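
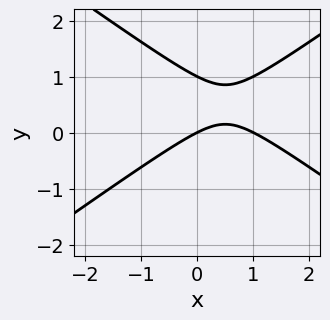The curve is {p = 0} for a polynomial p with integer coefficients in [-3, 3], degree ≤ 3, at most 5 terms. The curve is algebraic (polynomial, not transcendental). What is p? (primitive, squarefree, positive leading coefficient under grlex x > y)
x^2 - 2*y^2 - x + 2*y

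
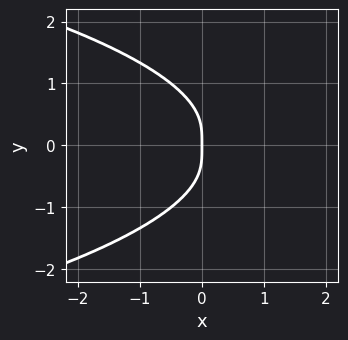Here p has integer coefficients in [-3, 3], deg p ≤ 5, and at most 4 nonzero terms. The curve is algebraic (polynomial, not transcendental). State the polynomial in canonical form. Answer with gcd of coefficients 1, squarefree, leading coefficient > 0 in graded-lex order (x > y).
2*y^4 + 3*x*y^2 + x

First, deg p = 4. No degree-3 curve has this shape.
Then, symmetries: mirror symmetry y ↦ −y ⇒ only even powers of y.
Then, checking where it meets the axes: it crosses the x-axis at the gridline x = 0; it meets the y-axis at y = 0 (among the integer gridlines).
Finally, putting this together gives p.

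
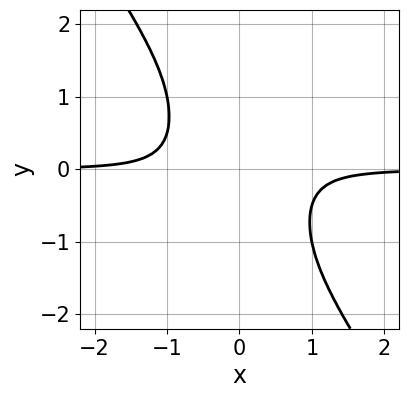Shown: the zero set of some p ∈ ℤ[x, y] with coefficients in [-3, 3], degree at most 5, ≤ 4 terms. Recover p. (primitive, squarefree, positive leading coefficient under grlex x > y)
deg p = 4. The shape is more complex than any degree-3 curve.
From the axis intercepts and sections: it misses every integer gridline on the y-axis; it misses every integer gridline on the x-axis.
These observations pin down the coefficients.

3*x^3*y + 2*x^2*y^2 + 1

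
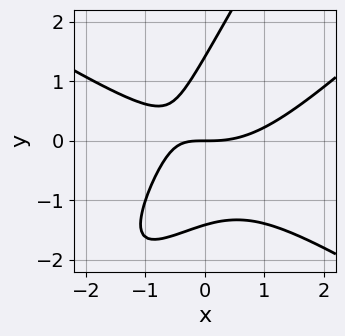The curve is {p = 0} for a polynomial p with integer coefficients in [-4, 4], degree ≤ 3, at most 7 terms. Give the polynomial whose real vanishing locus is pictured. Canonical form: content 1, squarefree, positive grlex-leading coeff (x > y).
x^3 - 2*x*y^2 + y^3 - 2*x*y - 2*y

(a) deg p = 3. The shape is more complex than any degree-2 curve.
(b) Observable constraints: it crosses the x-axis at the gridline x = 0; it meets the y-axis at y = 0 (among the integer gridlines).
(c) Together with the visible shape, these determine p as stated.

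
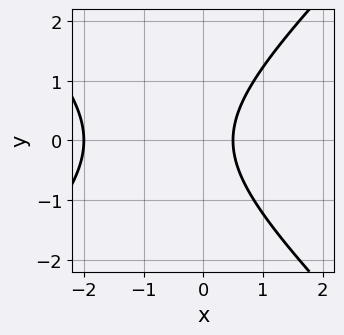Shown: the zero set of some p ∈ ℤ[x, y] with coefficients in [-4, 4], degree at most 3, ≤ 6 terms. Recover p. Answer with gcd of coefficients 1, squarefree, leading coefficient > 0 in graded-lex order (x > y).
deg p = 2.
Symmetries: mirror symmetry y ↦ −y ⇒ only even powers of y.
Checking where it meets the axes: the curve avoids every integer y-axis point in the box; it crosses the x-axis at the gridline x = -2.
Assembling these constraints gives the stated polynomial.

2*x^2 - 2*y^2 + 3*x - 2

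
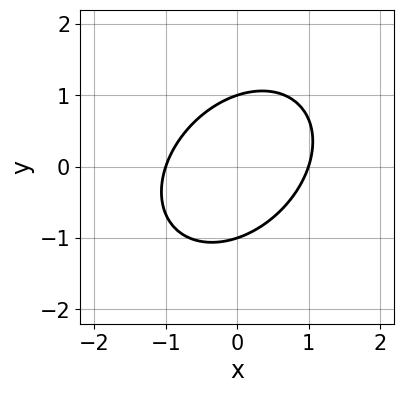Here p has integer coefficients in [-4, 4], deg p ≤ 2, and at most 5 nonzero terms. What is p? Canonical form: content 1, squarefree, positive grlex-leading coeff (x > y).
(a) deg p = 2. No degree-1 curve has this shape.
(b) Reading off the gridlines: among the integer gridlines, it crosses the x-axis at x ∈ {-1, 1}; the y-axis gridline crossings are at y ∈ {-1, 1}.
(c) Matching integer coefficients to the picture gives p.

3*x^2 - 2*x*y + 3*y^2 - 3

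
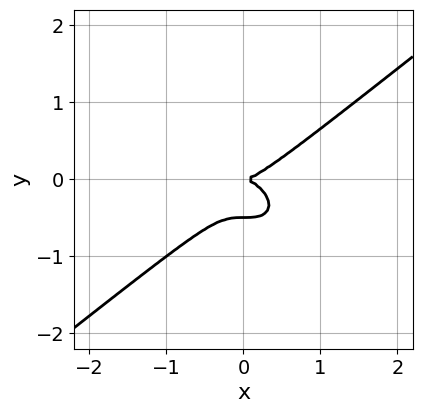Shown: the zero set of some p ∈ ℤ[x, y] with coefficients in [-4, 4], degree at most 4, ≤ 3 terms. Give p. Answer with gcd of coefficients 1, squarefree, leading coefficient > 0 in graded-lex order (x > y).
1. Degree: the shape is more complex than any degree-2 curve, so deg p = 3.
2. Reading off the gridlines: one x-axis crossing is at x = 0; one y-axis crossing is at y = 0.
3. The integer polynomial consistent with all of this is the stated p.

x^3 - 2*y^3 - y^2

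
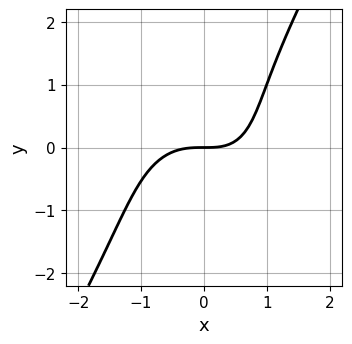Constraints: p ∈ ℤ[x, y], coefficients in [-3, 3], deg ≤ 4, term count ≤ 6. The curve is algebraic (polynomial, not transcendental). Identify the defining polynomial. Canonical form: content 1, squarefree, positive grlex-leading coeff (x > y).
2*x^3 + x*y^2 - y^3 + x*y - 3*y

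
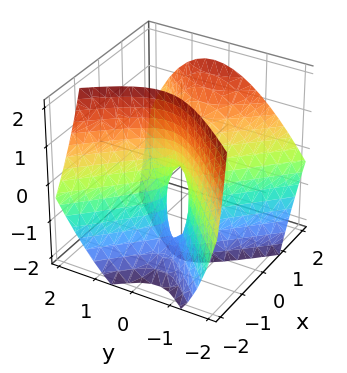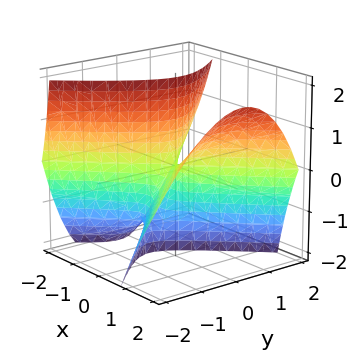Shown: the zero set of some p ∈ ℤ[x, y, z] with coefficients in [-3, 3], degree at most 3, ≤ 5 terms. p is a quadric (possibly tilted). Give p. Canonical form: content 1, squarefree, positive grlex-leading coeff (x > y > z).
(a) The degree is 2 — no degree-1 surface has this shape.
(b) Checking where it meets the axes: it meets the y-axis at y = 0 (among the integer gridlines); one z-axis crossing is at z = 0.
(c) Matching integer coefficients to the picture gives p.

3*x^2 - 3*x*z - 3*y^2 + y*z - z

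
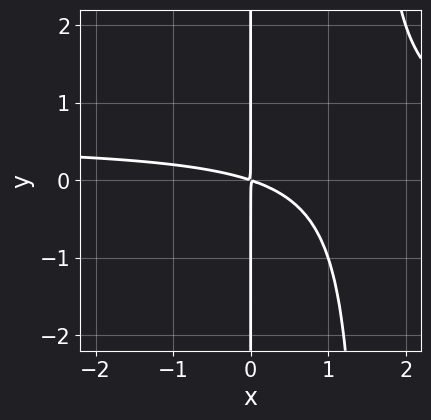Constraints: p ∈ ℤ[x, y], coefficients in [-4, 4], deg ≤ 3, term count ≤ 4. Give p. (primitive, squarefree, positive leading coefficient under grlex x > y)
2*x^2*y - x^2 - 3*x*y

(a) Degree: a generic line meets the curve in up to 3 points, so deg p = 3.
(b) Reading off the gridlines: every point of the y-axis in the box is on the curve.
(c) Fitting integer coefficients to these (and the overall shape) gives p.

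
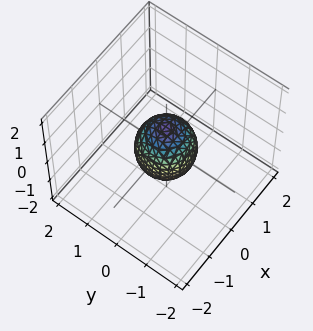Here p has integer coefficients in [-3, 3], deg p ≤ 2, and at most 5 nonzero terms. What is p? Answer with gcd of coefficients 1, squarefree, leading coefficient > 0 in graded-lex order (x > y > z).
First, deg p = 2. A closed, bounded, convex surface; a quadric.
Then, symmetries: rotational symmetry about the z-axis ⇒ p depends on x, y only through x² + y²; mirror symmetry z ↦ −z ⇒ only even powers of z.
Then, checking where it meets the axes: the z-axis gridline crossings are at z ∈ {-1, 1}; a circular section at z = 0 has radius between 0 and 1.
Finally, putting this together gives p.

3*x^2 + 3*y^2 + 2*z^2 - 2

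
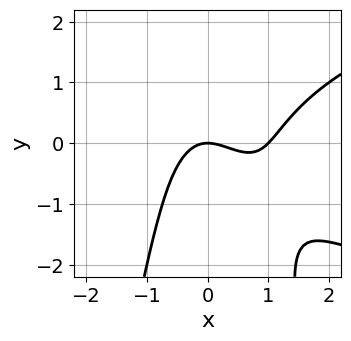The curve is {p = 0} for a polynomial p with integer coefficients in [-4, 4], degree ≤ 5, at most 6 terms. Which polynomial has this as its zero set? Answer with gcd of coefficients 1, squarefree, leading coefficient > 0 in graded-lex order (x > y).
First, the degree is 4 — the shape is more complex than any degree-3 curve.
Then, observable constraints: one y-axis crossing is at y = 0; the x-axis gridline crossings are at x ∈ {0, 1}.
Finally, matching integer coefficients to the picture gives p.

2*x^2*y^2 - 3*x^3 + y^3 + 3*x^2 + 3*y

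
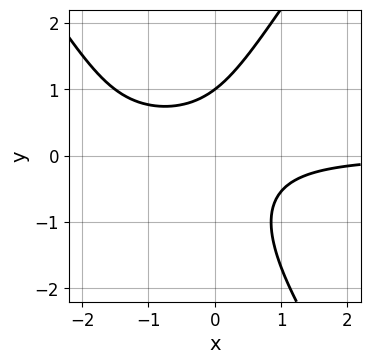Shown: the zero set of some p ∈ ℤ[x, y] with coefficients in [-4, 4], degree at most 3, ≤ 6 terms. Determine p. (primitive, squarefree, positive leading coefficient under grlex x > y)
2*x^2*y - y^3 + 3*x*y - y + 2

First, deg p = 3. A generic line meets the curve in up to 3 points.
Next, reading off the gridlines: it misses every integer gridline on the x-axis; it meets the y-axis at y = 1 (among the integer gridlines).
Finally, fitting integer coefficients to these (and the overall shape) gives p.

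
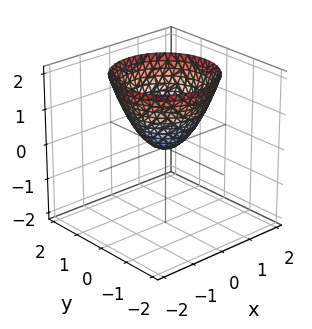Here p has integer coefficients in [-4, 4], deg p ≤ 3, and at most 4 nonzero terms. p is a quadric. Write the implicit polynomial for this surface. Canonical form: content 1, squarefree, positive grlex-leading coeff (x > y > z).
x^2 + y^2 - z

(a) The degree is 2 — a paraboloid; a quadric.
(b) Symmetries: rotational symmetry about the z-axis ⇒ p depends on x, y only through x² + y².
(c) Reading off the gridlines: one z-axis crossing is at z = 0; a circular section at z = 1 has radius exactly 1; it meets the x-axis at x = 0 (among the integer gridlines).
(d) These observations pin down the coefficients.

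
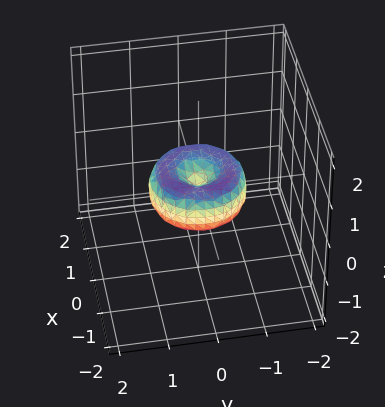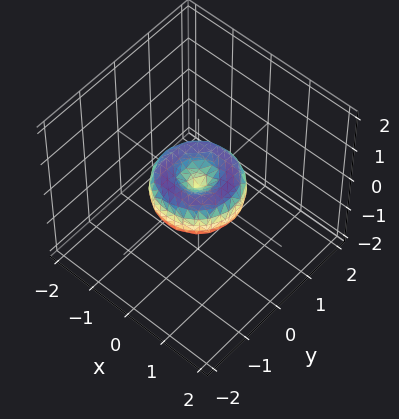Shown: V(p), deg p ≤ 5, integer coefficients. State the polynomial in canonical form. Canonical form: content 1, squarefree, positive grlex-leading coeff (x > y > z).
x^4 + 2*x^2*y^2 + y^4 - x^2 - y^2 + z^2

(a) Degree: the shape is more complex than any degree-3 surface, so deg p = 4.
(b) Symmetry: the surface is invariant under rotation about z: p = q(x² + y², z).
(c) From the axis intercepts and sections: among the integer gridlines, it crosses the x-axis at x ∈ {-1, 0, 1}; it crosses the z-axis at the gridline z = 0; the y-axis gridline crossings are at y ∈ {-1, 0, 1}; a circular section at z = 0 has radius exactly 1.
(d) Together with the visible shape, these determine p as stated.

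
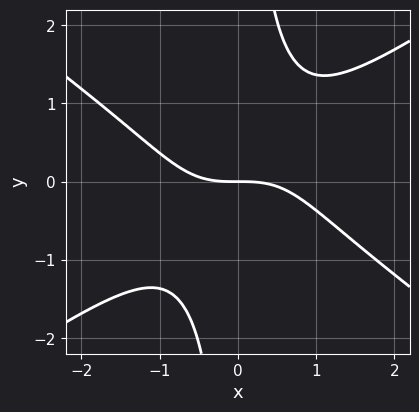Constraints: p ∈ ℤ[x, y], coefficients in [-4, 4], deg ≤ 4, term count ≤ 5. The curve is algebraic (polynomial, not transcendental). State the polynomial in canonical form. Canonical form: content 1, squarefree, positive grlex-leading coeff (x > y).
x^3 - 2*x*y^2 + 2*y

(a) Degree: a generic line meets the curve in up to 3 points, so deg p = 3.
(b) From the axis intercepts and sections: it meets the y-axis at y = 0 (among the integer gridlines); it crosses the x-axis at the gridline x = 0.
(c) Solving for integer coefficients yields p as stated.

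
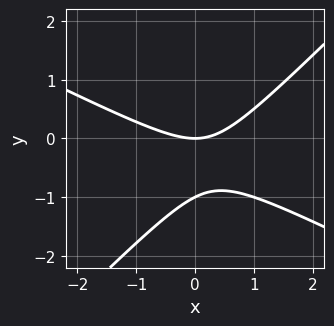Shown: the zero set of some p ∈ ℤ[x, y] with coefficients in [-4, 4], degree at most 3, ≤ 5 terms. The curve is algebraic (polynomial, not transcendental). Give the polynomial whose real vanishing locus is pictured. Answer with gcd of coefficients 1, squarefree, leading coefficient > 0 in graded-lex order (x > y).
x^2 + x*y - 2*y^2 - 2*y

(a) deg p = 2. No degree-1 curve has this shape.
(b) From the axis intercepts and sections: one x-axis crossing is at x = 0; among the integer gridlines, it crosses the y-axis at y ∈ {-1, 0}.
(c) Fitting integer coefficients to these (and the overall shape) gives p.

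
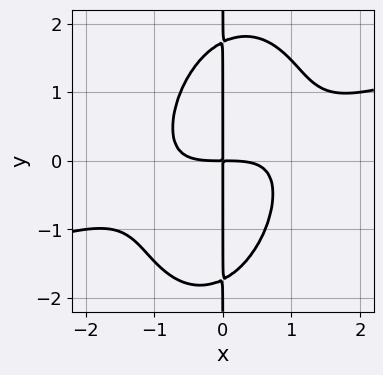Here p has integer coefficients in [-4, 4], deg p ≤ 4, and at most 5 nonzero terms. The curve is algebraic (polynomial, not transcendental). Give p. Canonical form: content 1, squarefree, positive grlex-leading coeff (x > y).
(a) The degree is 4 — a generic line meets the curve in up to 4 points.
(b) Observable constraints: the visible y-axis segment lies entirely on the curve.
(c) The integer polynomial consistent with all of this is the stated p.

x^4 - 3*x^3*y + x^2*y^2 - x*y^3 + 3*x*y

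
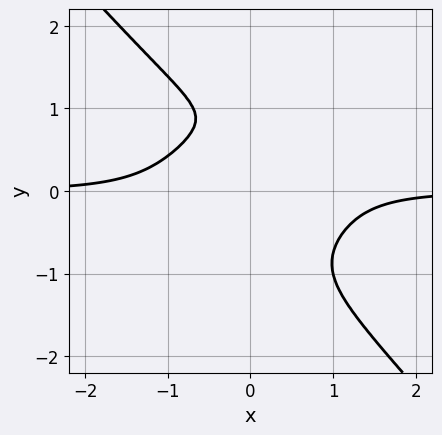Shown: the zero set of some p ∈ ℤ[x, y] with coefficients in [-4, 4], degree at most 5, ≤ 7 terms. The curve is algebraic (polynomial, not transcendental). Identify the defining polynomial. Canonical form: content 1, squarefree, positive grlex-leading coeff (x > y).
3*x^3*y + 2*y^4 - 2*y^2 - y + 2

1. Degree: the shape is more complex than any degree-3 curve, so deg p = 4.
2. Against the integer gridlines: the curve avoids every integer y-axis point in the box; no x-intercept at any integer in the box.
3. Together with the visible shape, these determine p as stated.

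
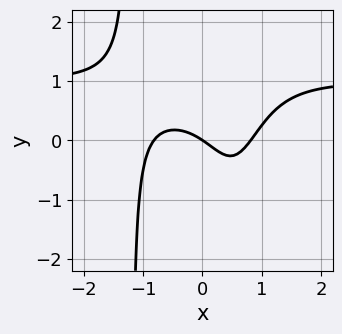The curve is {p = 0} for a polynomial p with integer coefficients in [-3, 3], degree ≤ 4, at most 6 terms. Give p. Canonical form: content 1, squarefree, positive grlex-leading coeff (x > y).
3*x^3*y - 3*x^3 - 2*x*y + 2*x + 3*y

(a) Degree: a generic line meets the curve in up to 4 points, so deg p = 4.
(b) Checking where it meets the axes: it crosses the x-axis at the gridline x = 0; it meets the y-axis at y = 0 (among the integer gridlines).
(c) Solving for integer coefficients yields p as stated.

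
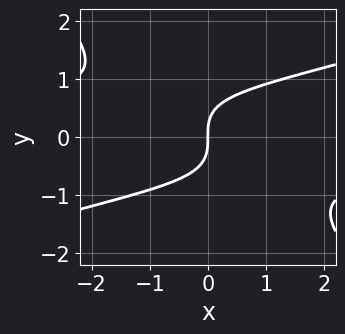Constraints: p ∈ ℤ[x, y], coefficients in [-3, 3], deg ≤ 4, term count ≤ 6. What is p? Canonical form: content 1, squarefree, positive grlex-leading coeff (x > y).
x^2*y - 2*x*y^2 - 3*y^3 + 3*x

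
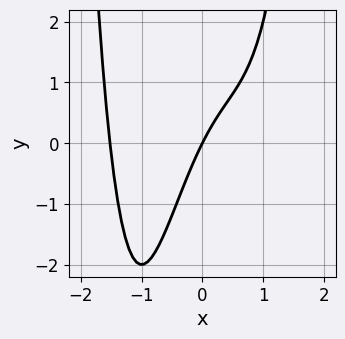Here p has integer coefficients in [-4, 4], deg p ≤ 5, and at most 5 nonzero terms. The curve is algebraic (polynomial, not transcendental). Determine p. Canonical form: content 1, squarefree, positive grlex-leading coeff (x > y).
(a) The degree is 4 — the shape is more complex than any degree-3 curve.
(b) Checking where it meets the axes: it meets the y-axis at y = 0 (among the integer gridlines); it meets the x-axis at x = 0 (among the integer gridlines).
(c) Together with the visible shape, these determine p as stated.

x^4 - x^2 + 2*x - y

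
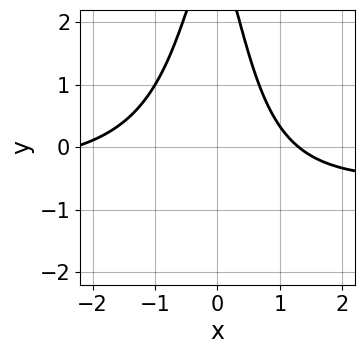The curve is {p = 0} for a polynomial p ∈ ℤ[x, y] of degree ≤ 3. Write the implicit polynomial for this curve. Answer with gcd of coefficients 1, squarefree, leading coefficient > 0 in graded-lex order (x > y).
2*x^2*y + x^2 + x + y - 3

(a) Degree: the shape is more complex than any degree-2 curve, so deg p = 3.
(b) Observable constraints: no y-intercept at any integer in the box.
(c) Fitting integer coefficients to these (and the overall shape) gives p.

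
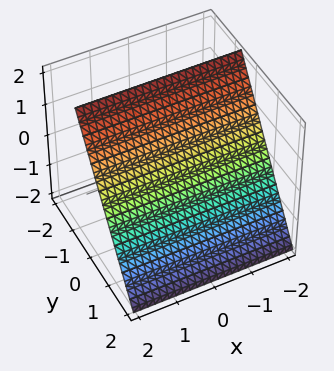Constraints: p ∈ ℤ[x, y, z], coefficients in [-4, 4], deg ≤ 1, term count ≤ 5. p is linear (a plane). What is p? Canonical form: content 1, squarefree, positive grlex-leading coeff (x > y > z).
3*y + 2*z - 2

(a) Degree: the surface is flat (a plane), so deg p = 1.
(b) Against the integer gridlines: it meets the z-axis at z = 1 (among the integer gridlines); no x-intercept at any integer in the box.
(c) These observations pin down the coefficients.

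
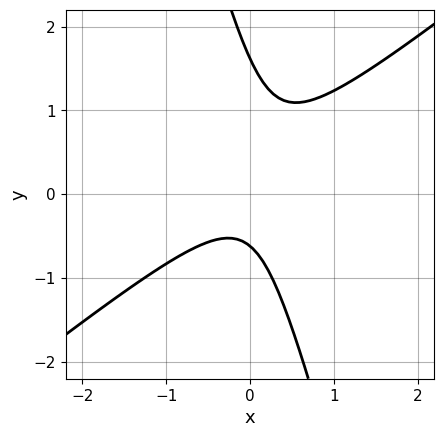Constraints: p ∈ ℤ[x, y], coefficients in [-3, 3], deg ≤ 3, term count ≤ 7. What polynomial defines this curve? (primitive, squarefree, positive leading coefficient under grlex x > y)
3*x^2 - 3*x*y - y^2 + y + 1

First, deg p = 2. No degree-1 curve has this shape.
Next, from the axis intercepts and sections: no x-intercept at any integer in the box.
Finally, fitting integer coefficients to these (and the overall shape) gives p.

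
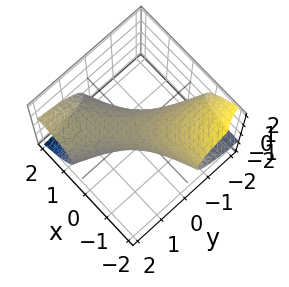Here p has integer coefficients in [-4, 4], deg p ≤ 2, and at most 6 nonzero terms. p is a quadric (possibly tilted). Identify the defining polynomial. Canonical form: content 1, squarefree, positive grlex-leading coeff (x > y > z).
1. The degree is 2 — no degree-1 surface has this shape.
2. Observable constraints: among the integer gridlines, it crosses the x-axis at x ∈ {-1, 1}; the y-axis gridline crossings are at y ∈ {-1, 1}.
3. The integer polynomial consistent with all of this is the stated p.

x^2 - 3*x*y + 2*x*z + y^2 + 3*z^2 - 1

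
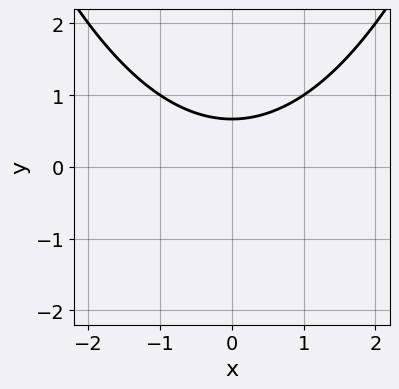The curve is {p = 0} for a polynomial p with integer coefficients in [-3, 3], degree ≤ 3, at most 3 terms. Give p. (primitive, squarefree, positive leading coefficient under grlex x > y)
The degree is 2 — the shape is more complex than any degree-1 curve.
Symmetries: it's symmetric under x → −x, forcing even powers of x.
Against the integer gridlines: no x-intercept at any integer in the box.
Together with the visible shape, these determine p as stated.

x^2 - 3*y + 2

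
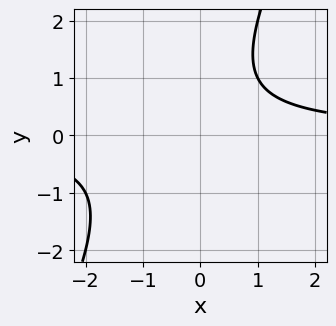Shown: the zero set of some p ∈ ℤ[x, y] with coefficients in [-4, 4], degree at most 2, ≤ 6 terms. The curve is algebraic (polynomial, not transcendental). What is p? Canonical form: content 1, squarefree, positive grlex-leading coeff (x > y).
(a) deg p = 2.
(b) From the visible intercepts: it misses every integer gridline on the x-axis; the curve avoids every integer y-axis point in the box.
(c) Assembling these constraints gives the stated polynomial.

2*x*y - y^2 + y - 2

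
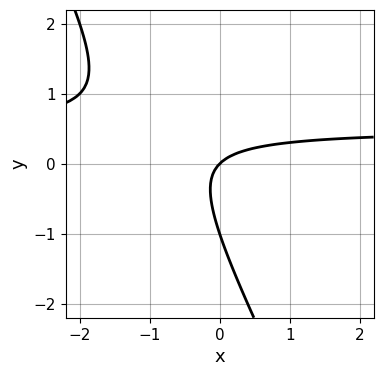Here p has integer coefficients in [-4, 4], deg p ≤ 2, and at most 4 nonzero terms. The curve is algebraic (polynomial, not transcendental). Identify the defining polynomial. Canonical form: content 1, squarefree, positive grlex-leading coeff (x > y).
2*x*y + y^2 - x + y

1. Degree: a generic line meets the curve in up to 2 points, so deg p = 2.
2. From the visible intercepts: among the integer gridlines, it crosses the y-axis at y ∈ {-1, 0}; it meets the x-axis at x = 0 (among the integer gridlines).
3. The integer polynomial consistent with all of this is the stated p.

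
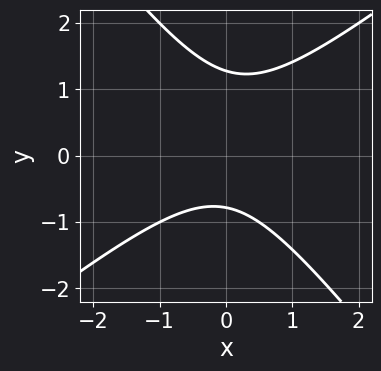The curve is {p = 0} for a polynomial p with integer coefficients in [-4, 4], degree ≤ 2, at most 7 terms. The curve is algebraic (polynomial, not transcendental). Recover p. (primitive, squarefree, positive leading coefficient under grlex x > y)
First, deg p = 2. No degree-1 curve has this shape.
Then, reading off the gridlines: the curve avoids every integer x-axis point in the box.
Finally, together with the visible shape, these determine p as stated.

2*x^2 - x*y - 2*y^2 + y + 2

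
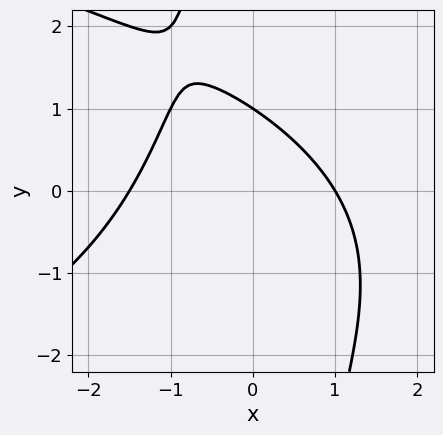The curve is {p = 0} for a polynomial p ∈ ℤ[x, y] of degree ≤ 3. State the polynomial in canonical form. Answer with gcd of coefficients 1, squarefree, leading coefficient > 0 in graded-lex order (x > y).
1. Degree: no degree-2 curve has this shape, so deg p = 3.
2. Against the integer gridlines: it crosses the y-axis at the gridline y = 1; it crosses the x-axis at the gridline x = 1.
3. Assembling these constraints gives the stated polynomial.

x*y^2 + 2*x^2 + x + 3*y - 3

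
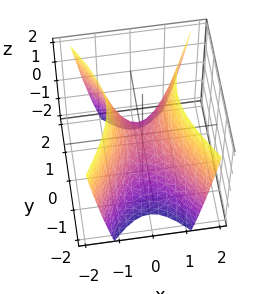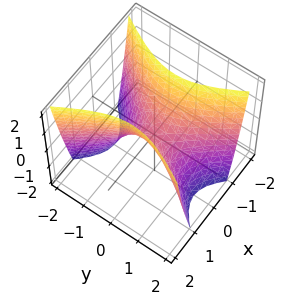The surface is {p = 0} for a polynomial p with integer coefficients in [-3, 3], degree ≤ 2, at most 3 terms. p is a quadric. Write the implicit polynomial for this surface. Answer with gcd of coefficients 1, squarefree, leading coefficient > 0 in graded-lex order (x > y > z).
1. deg p = 2. A hyperbolic paraboloid; a quadric.
2. Symmetries: the x ↦ −x reflection is a symmetry, so x appears only in even powers; the y ↦ −y reflection is a symmetry, so y appears only in even powers.
3. Against the integer gridlines: it meets the z-axis at z = 0 (among the integer gridlines); it meets the x-axis at x = 0 (among the integer gridlines); it meets the y-axis at y = 0 (among the integer gridlines).
4. Assembling these constraints gives the stated polynomial.

2*x^2 - y^2 - z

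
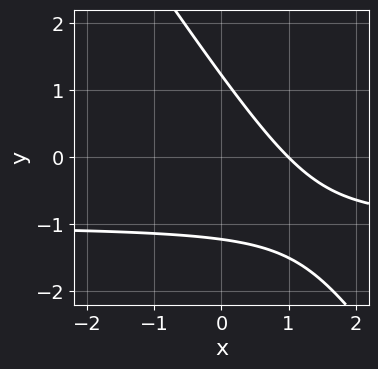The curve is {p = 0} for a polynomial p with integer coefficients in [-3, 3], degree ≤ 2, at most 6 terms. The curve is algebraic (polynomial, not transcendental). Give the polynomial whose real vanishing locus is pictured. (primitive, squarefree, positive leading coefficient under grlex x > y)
3*x*y + 2*y^2 + 3*x - 3

1. deg p = 2. No degree-1 curve has this shape.
2. Reading off the gridlines: it crosses the x-axis at the gridline x = 1.
3. Assembling these constraints gives the stated polynomial.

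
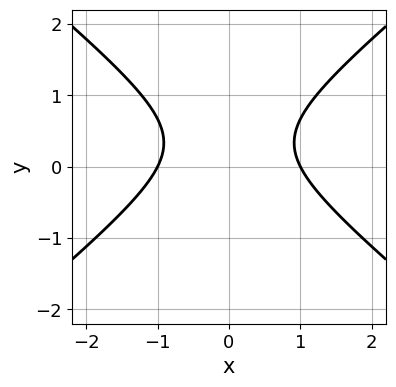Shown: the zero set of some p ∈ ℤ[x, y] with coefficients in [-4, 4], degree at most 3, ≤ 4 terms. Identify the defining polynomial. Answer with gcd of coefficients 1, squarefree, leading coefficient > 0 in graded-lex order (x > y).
deg p = 2.
Symmetries: the x ↦ −x reflection is a symmetry, so x appears only in even powers.
Reading off the gridlines: it misses every integer gridline on the y-axis; the x-axis gridline crossings are at x ∈ {-1, 1}.
The integer polynomial consistent with all of this is the stated p.

2*x^2 - 3*y^2 + 2*y - 2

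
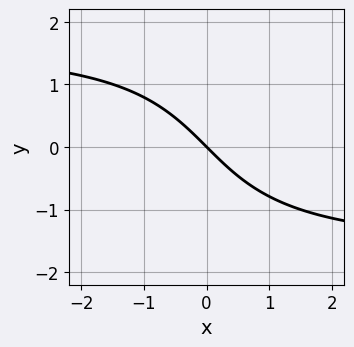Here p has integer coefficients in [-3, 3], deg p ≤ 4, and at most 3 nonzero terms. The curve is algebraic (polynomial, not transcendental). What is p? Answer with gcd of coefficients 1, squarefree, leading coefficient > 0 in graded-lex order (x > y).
(a) deg p = 3.
(b) Against the integer gridlines: it crosses the x-axis at the gridline x = 0; it crosses the y-axis at the gridline y = 0.
(c) Matching integer coefficients to the picture gives p.

x*y^2 - 3*x - 3*y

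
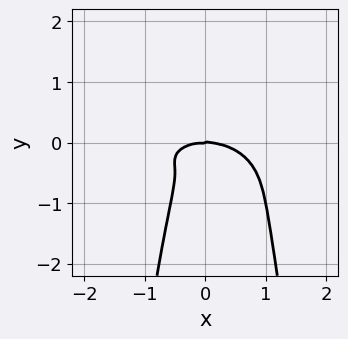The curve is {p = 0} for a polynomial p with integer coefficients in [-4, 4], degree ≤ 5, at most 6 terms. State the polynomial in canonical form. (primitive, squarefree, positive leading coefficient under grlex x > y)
x^4 + 3*x^2*y^2 + 2*x^2*y - x*y^2 + y^3

(a) The degree is 4 — a generic line meets the curve in up to 4 points.
(b) Against the integer gridlines: one y-axis crossing is at y = 0; it crosses the x-axis at the gridline x = 0.
(c) Assembling these constraints gives the stated polynomial.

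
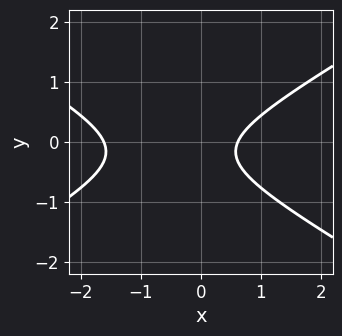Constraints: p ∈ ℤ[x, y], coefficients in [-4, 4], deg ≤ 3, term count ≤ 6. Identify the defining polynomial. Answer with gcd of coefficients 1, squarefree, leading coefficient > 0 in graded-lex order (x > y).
1. deg p = 2.
2. Reading off the gridlines: no y-intercept at any integer in the box.
3. Together with the visible shape, these determine p as stated.

x^2 - 3*y^2 + x - y - 1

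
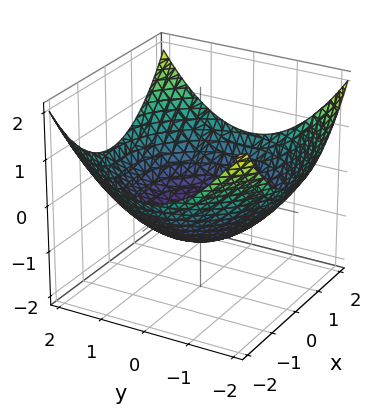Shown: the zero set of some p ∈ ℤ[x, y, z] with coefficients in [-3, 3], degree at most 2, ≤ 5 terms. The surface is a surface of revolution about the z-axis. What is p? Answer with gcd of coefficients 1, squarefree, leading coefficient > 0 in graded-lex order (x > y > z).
The degree is 2 — no degree-1 surface has this shape.
Symmetries: the z-axis is an axis of rotation, so x and y enter only as x² + y².
Against the integer gridlines: a circular section at z = 0 has radius between 1 and 2; it meets the z-axis at z = -1 (among the integer gridlines).
Fitting integer coefficients to these (and the overall shape) gives p.

x^2 + y^2 - 3*z - 3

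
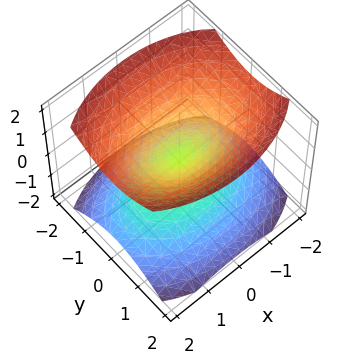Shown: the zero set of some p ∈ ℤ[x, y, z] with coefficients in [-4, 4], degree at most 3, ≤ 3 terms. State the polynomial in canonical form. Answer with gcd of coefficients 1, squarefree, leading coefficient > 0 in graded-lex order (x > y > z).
x^2 + 2*y^2 - 2*z^2

First, I count 2 distinct pieces. Treating them together as one polynomial.
Next, deg p = 2. A double cone through the origin; a quadric.
Then, symmetries: mirror symmetry y ↦ −y ⇒ only even powers of y; the x ↦ −x reflection is a symmetry, so x appears only in even powers; it's symmetric under z → −z, forcing even powers of z.
Then, from the axis intercepts and sections: it crosses the x-axis at the gridline x = 0; it crosses the z-axis at the gridline z = 0; it meets the y-axis at y = 0 (among the integer gridlines).
Finally, the integer polynomial consistent with all of this is the stated p.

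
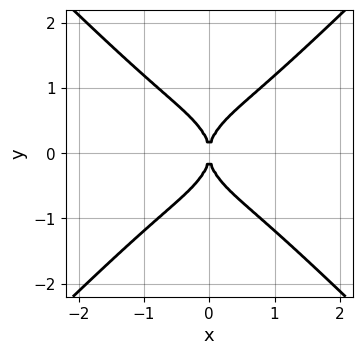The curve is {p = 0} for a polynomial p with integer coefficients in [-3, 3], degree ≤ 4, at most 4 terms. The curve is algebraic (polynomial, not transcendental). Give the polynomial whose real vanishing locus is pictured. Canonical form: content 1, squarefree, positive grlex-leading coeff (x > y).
x^4 - y^4 + x^2

1. deg p = 4.
2. Symmetries: it's symmetric under x → −x, forcing even powers of x; mirror symmetry y ↦ −y ⇒ only even powers of y.
3. Checking where it meets the axes: it meets the x-axis at x = 0 (among the integer gridlines); it meets the y-axis at y = 0 (among the integer gridlines).
4. Putting this together gives p.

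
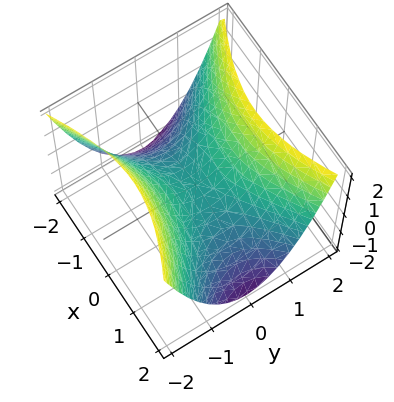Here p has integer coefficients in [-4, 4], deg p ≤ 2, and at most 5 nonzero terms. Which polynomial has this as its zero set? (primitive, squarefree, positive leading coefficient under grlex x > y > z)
x^2 - 2*y^2 + 2*z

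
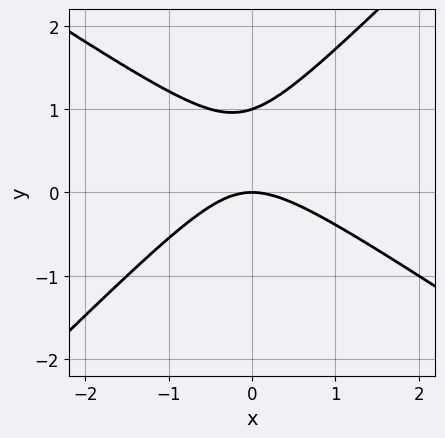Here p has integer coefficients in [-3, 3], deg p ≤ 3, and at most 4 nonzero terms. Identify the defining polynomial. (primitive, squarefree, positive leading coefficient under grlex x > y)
2*x^2 + x*y - 3*y^2 + 3*y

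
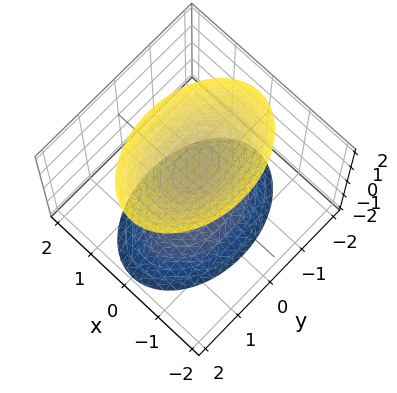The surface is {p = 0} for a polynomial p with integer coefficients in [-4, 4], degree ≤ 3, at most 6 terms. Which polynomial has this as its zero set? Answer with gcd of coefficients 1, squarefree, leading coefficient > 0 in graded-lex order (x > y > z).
2*x^2 + y^2 - z^2 + 1

The picture has 2 separate pieces. They look like related sheets of one shape, so recover p as a whole.
The degree is 2 — two separate bowl-shaped sheets opening away from each other; a quadric.
Symmetries: it's symmetric under x → −x, forcing even powers of x; mirror symmetry y ↦ −y ⇒ only even powers of y; mirror symmetry z ↦ −z ⇒ only even powers of z.
From the axis intercepts and sections: among the integer gridlines, it crosses the z-axis at z ∈ {-1, 1}; it misses every integer gridline on the y-axis; no x-intercept at any integer in the box.
The integer polynomial consistent with all of this is the stated p.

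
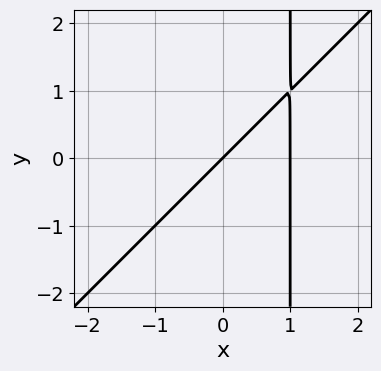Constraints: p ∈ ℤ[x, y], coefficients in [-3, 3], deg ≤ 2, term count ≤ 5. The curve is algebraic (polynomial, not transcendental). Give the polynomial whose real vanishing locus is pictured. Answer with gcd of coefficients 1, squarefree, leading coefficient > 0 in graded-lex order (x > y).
x^2 - x*y - x + y

1. deg p = 2.
2. From the axis intercepts and sections: one y-axis crossing is at y = 0; among the integer gridlines, it crosses the x-axis at x ∈ {0, 1}.
3. Solving for integer coefficients yields p as stated.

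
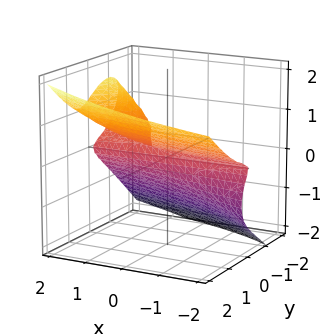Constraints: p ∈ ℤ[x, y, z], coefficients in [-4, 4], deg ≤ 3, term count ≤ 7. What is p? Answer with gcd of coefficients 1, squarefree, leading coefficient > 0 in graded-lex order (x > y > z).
(a) The degree is 3 — no degree-2 surface has this shape.
(b) Against the integer gridlines: it meets the z-axis at z = 0 (among the integer gridlines); the visible x-axis segment lies entirely on the surface; it meets the y-axis at y = 0 (among the integer gridlines).
(c) Assembling these constraints gives the stated polynomial.

2*x*z^2 + 2*y^3 - 3*z^3 - 3*y*z + y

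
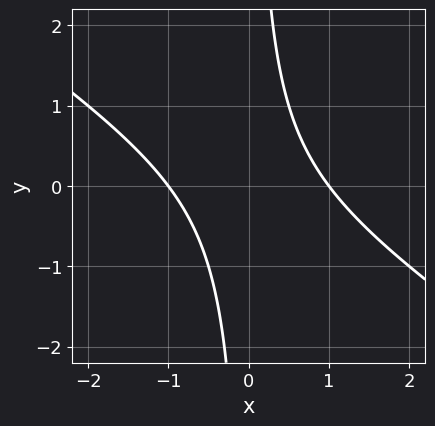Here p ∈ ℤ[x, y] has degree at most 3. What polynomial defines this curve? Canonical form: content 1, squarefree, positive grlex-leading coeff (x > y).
deg p = 2.
From the axis intercepts and sections: among the integer gridlines, it crosses the x-axis at x ∈ {-1, 1}; it misses every integer gridline on the y-axis.
The integer polynomial consistent with all of this is the stated p.

2*x^2 + 3*x*y - 2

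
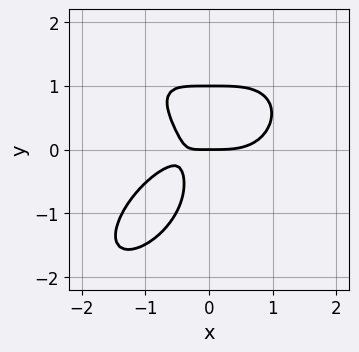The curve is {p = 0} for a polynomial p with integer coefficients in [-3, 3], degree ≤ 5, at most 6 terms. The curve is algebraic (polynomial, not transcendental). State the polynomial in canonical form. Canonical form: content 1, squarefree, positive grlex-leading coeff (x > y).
Degree: no degree-3 curve has this shape, so deg p = 4.
Observable constraints: one x-axis crossing is at x = 0; among the integer gridlines, it crosses the y-axis at y ∈ {0, 1}.
These observations pin down the coefficients.

x^4 + y^4 + 2*x*y^2 - 2*x*y - y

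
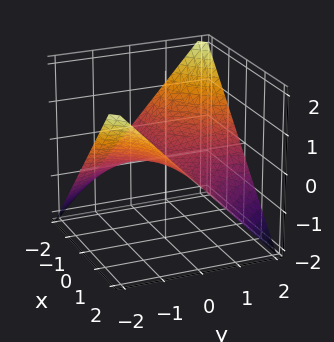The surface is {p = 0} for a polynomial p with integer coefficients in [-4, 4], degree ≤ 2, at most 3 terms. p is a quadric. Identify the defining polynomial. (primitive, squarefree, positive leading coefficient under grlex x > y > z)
x*y + 2*z

(a) Degree: a hyperbolic paraboloid; a quadric, so deg p = 2.
(b) From the visible intercepts: it crosses the z-axis at the gridline z = 0; every point of the y-axis in the box is on the surface.
(c) Matching integer coefficients to the picture gives p. Check: (-2, 0, 0) on the x-axis lies on the surface, and p(-2, 0, 0) = 0. ✓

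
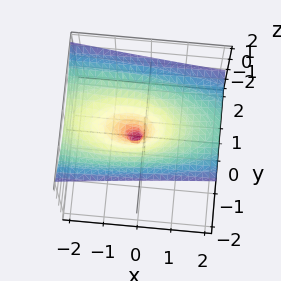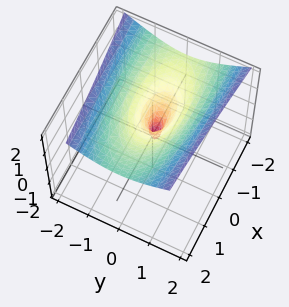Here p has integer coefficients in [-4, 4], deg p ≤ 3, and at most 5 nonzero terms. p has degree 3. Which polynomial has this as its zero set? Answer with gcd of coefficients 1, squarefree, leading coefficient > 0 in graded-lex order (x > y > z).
1. The degree is 3 — the shape is more complex than any degree-2 surface.
2. Against the integer gridlines: it meets the z-axis at z = 0 (among the integer gridlines); it crosses the x-axis at the gridline x = 0; it crosses the y-axis at the gridline y = 0.
3. Fitting integer coefficients to these (and the overall shape) gives p.

x^2*z + z^3 - 2*x^2 - 3*y^2 - x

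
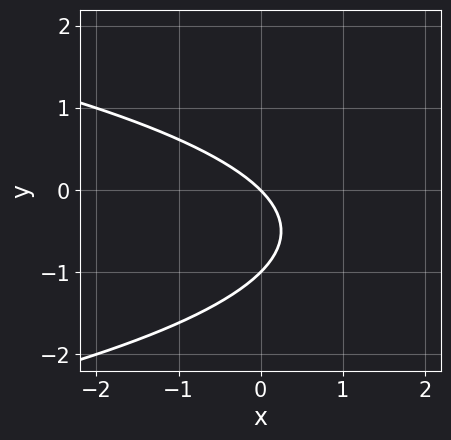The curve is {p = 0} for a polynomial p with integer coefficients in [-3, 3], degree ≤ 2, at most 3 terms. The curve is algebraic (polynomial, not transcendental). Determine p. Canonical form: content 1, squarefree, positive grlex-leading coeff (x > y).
y^2 + x + y

1. deg p = 2.
2. Checking where it meets the axes: among the integer gridlines, it crosses the y-axis at y ∈ {-1, 0}; it meets the x-axis at x = 0 (among the integer gridlines).
3. Solving for integer coefficients yields p as stated.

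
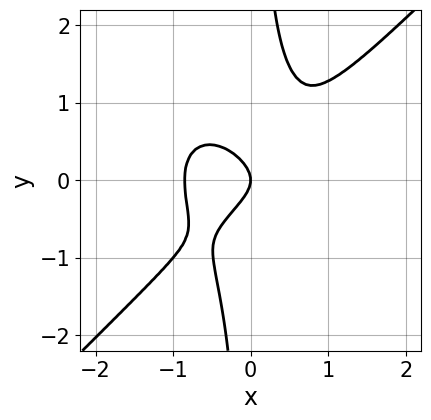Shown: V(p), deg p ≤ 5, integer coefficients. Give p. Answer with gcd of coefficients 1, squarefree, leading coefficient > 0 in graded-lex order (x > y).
(a) The degree is 4 — no degree-3 curve has this shape.
(b) Observable constraints: it crosses the y-axis at the gridline y = 0; one x-axis crossing is at x = 0.
(c) Solving for integer coefficients yields p as stated.

3*x^4 - 3*x*y^3 - x^2 + 2*y^2 + x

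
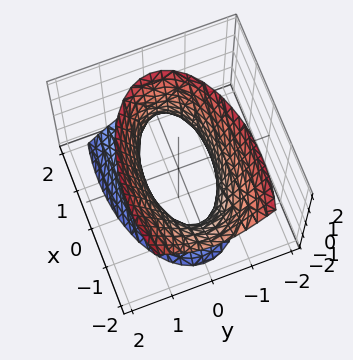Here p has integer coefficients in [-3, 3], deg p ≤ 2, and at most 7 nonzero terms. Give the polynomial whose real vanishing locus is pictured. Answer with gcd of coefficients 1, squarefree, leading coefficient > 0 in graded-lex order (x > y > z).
x^2 + x*z + 3*y^2 - z^2 - 2

deg p = 2. The shape is more complex than any degree-1 surface.
Observable constraints: it misses every integer gridline on the z-axis.
These observations pin down the coefficients.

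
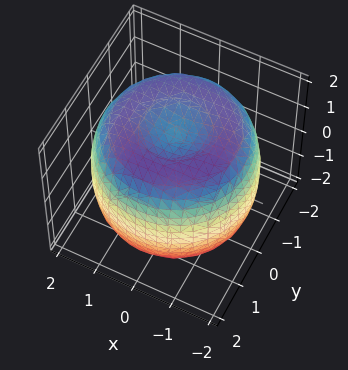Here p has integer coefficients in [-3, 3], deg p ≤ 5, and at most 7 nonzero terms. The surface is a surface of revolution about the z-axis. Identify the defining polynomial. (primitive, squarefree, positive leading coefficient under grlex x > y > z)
x^4 + 2*x^2*y^2 + y^4 - 3*x^2 - 3*y^2 + 2*z^2 - 3

(a) deg p = 4.
(b) By symmetry, every cross-section ⟂ z is a circle, so x, y appear only via x² + y².
(c) From the axis intercepts and sections: a circular section at z = -1 has radius between 1 and 2.
(d) Together with the visible shape, these determine p as stated.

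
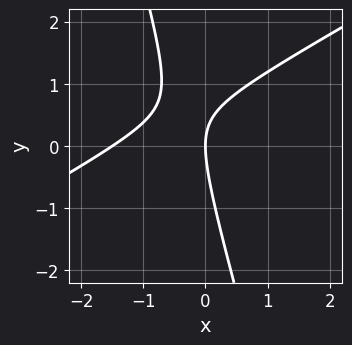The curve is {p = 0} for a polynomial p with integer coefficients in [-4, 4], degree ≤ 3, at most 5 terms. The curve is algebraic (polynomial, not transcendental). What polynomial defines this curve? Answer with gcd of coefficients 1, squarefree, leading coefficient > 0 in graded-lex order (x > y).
2*x^2 - 3*x*y - y^2 + 3*x

1. Degree: a generic line meets the curve in up to 2 points, so deg p = 2.
2. From the visible intercepts: one y-axis crossing is at y = 0; it crosses the x-axis at the gridline x = 0.
3. Putting this together gives p.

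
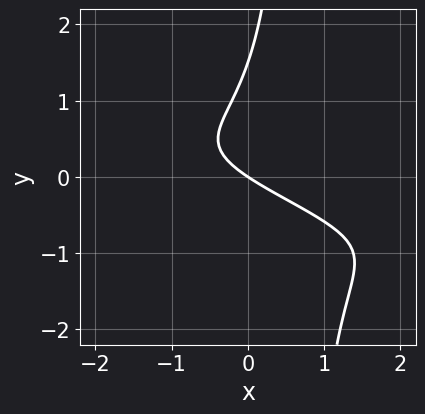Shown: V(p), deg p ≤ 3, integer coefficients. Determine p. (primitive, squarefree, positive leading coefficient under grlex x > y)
First, the degree is 3 — no degree-2 curve has this shape.
Next, from the visible intercepts: one y-axis crossing is at y = 0; it meets the x-axis at x = 0 (among the integer gridlines).
Finally, the integer polynomial consistent with all of this is the stated p.

x^2*y + 3*x*y^2 - 2*y^2 + 2*x + 3*y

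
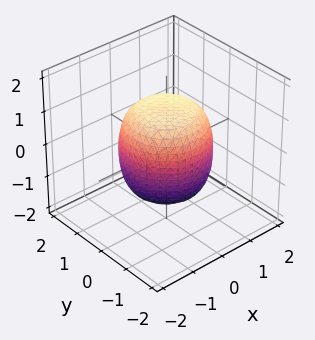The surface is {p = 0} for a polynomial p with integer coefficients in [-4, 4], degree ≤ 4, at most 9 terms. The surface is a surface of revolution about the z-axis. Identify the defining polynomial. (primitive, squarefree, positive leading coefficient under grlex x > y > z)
(a) deg p = 4. A generic line meets the surface in up to 4 points.
(b) Symmetries: rotational symmetry about the z-axis ⇒ p depends on x, y only through x² + y².
(c) Against the integer gridlines: a circular section at z = 0 has radius between 1 and 2.
(d) The integer polynomial consistent with all of this is the stated p.

2*x^4 + 4*x^2*y^2 + 2*y^4 - x^2 - y^2 + 2*z^2 - 3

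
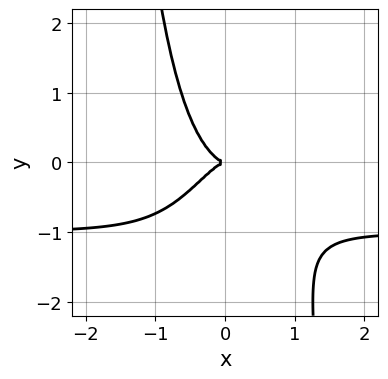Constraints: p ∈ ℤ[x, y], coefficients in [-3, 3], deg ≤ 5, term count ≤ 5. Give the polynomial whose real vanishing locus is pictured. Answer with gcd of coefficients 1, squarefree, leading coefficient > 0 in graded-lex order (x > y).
Degree: a generic line meets the curve in up to 4 points, so deg p = 4.
Against the integer gridlines: it crosses the y-axis at the gridline y = 0; it crosses the x-axis at the gridline x = 0.
Assembling these constraints gives the stated polynomial.

2*x^3*y + 2*x^3 + y^2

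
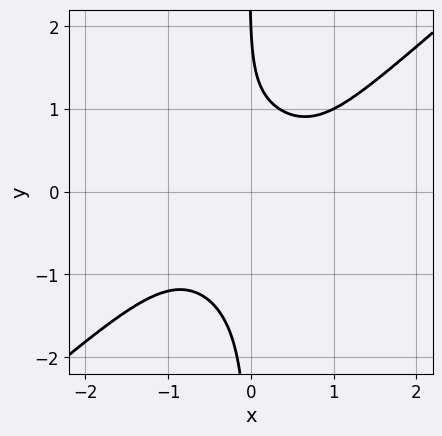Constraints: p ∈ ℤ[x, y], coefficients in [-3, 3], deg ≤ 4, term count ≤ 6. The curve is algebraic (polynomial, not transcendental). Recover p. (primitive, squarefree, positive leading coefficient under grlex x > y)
2*x^4 - 3*x*y^3 - y + 2

Degree: a generic line meets the curve in up to 4 points, so deg p = 4.
From the axis intercepts and sections: it meets the y-axis at y = 2 (among the integer gridlines); no x-intercept at any integer in the box.
The integer polynomial consistent with all of this is the stated p.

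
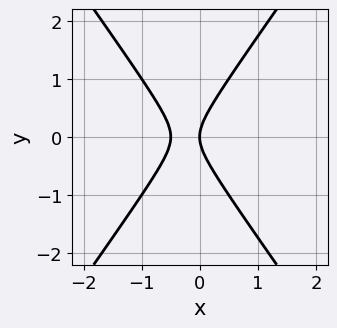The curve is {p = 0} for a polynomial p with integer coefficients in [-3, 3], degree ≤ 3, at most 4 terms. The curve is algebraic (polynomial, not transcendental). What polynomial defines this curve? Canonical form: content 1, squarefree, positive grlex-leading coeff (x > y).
2*x^2 - y^2 + x

1. Degree: no degree-1 curve has this shape, so deg p = 2.
2. Symmetries: the y ↦ −y reflection is a symmetry, so y appears only in even powers.
3. From the axis intercepts and sections: one y-axis crossing is at y = 0; it meets the x-axis at x = 0 (among the integer gridlines).
4. These observations pin down the coefficients.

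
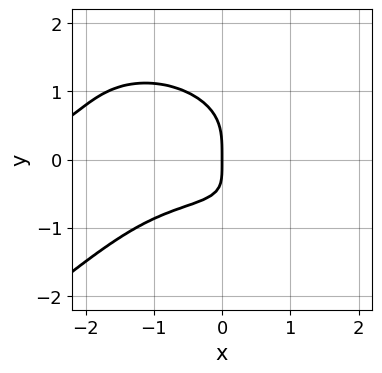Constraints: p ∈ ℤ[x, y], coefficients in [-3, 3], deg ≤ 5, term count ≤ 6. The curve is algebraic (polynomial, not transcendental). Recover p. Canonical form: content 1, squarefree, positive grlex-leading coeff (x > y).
x^3*y - 2*y^4 - 2*x*y - 2*x

(a) Degree: a generic line meets the curve in up to 4 points, so deg p = 4.
(b) Observable constraints: one y-axis crossing is at y = 0; it crosses the x-axis at the gridline x = 0.
(c) Matching integer coefficients to the picture gives p.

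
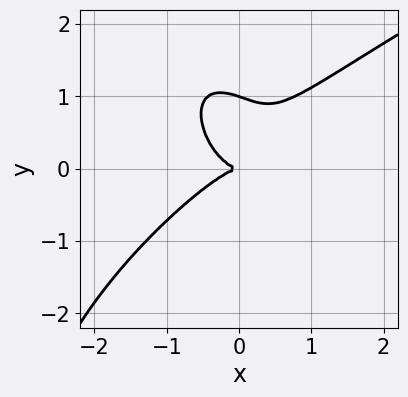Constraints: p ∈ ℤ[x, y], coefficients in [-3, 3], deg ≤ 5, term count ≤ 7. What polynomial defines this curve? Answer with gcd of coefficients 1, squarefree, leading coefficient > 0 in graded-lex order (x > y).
(a) Degree: no degree-3 curve has this shape, so deg p = 4.
(b) From the visible intercepts: the y-axis gridline crossings are at y ∈ {0, 1}; one x-axis crossing is at x = 0.
(c) Matching integer coefficients to the picture gives p.

x*y^3 - 3*x^3 + x^2*y + 3*y^3 - 3*y^2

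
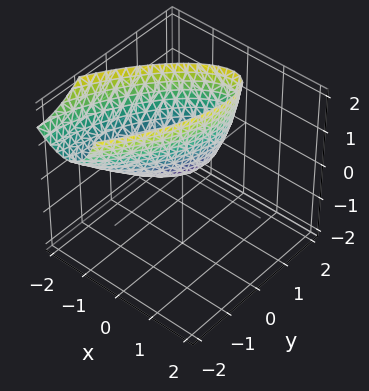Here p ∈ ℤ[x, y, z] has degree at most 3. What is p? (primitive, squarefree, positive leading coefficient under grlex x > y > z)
2*x^2 - 2*x*y + x*z + y^2 - z

First, degree: no degree-1 surface has this shape, so deg p = 2.
Then, from the visible intercepts: it crosses the y-axis at the gridline y = 0; one z-axis crossing is at z = 0.
Finally, the integer polynomial consistent with all of this is the stated p.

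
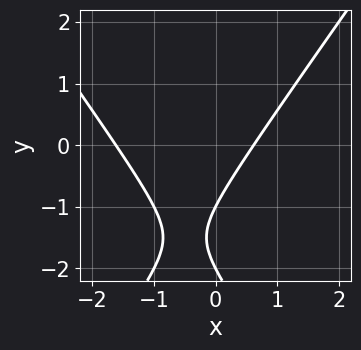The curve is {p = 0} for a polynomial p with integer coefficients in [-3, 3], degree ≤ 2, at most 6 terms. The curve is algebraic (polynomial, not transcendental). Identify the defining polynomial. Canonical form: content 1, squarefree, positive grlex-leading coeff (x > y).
First, deg p = 2. No degree-1 curve has this shape.
Next, reading off the gridlines: among the integer gridlines, it crosses the y-axis at y ∈ {-2, -1}.
Finally, the integer polynomial consistent with all of this is the stated p.

2*x^2 - y^2 + 2*x - 3*y - 2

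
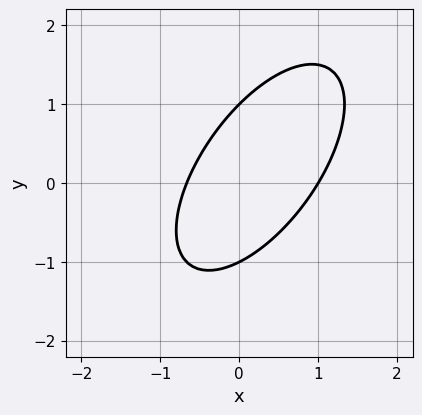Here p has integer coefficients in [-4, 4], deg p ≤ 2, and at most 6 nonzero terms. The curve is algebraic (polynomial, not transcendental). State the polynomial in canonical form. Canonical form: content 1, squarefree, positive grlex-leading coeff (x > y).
Degree: no degree-1 curve has this shape, so deg p = 2.
From the visible intercepts: the y-axis gridline crossings are at y ∈ {-1, 1}; it meets the x-axis at x = 1 (among the integer gridlines).
The integer polynomial consistent with all of this is the stated p.

3*x^2 - 3*x*y + 2*y^2 - x - 2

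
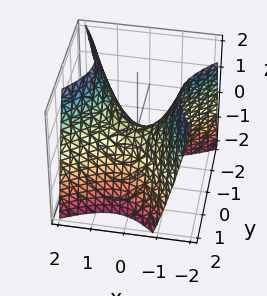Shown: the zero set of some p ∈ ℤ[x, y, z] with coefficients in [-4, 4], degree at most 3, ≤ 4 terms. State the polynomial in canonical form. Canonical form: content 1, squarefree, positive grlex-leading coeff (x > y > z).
3*x^2 - 2*x*y - 3*y^2 - 3*z

1. deg p = 2. A generic line meets the surface in up to 2 points.
2. Against the integer gridlines: it meets the z-axis at z = 0 (among the integer gridlines); one x-axis crossing is at x = 0; it meets the y-axis at y = 0 (among the integer gridlines).
3. Matching integer coefficients to the picture gives p.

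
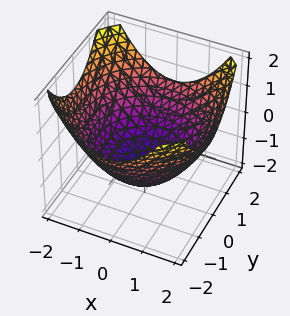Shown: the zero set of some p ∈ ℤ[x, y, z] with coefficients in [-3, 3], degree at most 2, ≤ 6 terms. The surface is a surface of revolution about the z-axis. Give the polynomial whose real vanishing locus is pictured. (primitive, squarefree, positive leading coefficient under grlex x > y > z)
x^2 + y^2 - 2*z - 3

(a) Degree: no degree-1 surface has this shape, so deg p = 2.
(b) Symmetries: the z-axis is an axis of rotation, so x and y enter only as x² + y².
(c) Against the integer gridlines: a circular section at z = 0 has radius between 1 and 2.
(d) Assembling these constraints gives the stated polynomial.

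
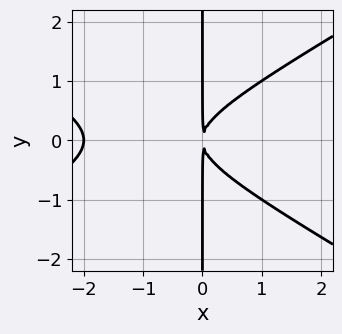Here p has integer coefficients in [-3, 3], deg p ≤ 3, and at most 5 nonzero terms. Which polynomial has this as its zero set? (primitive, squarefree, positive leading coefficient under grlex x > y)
x^3 - 3*x*y^2 + 2*x^2

First, deg p = 3. The shape is more complex than any degree-2 curve.
Then, symmetries: mirror symmetry y ↦ −y ⇒ only even powers of y.
Next, against the integer gridlines: it crosses the x-axis at the gridline x = -2; the visible y-axis segment lies entirely on the curve.
Finally, assembling these constraints gives the stated polynomial.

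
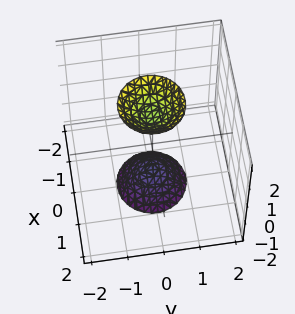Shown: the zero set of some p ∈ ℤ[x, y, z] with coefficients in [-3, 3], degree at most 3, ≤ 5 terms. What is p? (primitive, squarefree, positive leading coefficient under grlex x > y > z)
1. The picture has 2 separate pieces.
2. The degree is 2 — two sheets facing apart; a quadric.
3. Symmetry: the surface is invariant under rotation about z: p = q(x² + y², z); it's symmetric under z → −z, forcing even powers of z.
4. Checking where it meets the axes: it misses every integer gridline on the y-axis; a circular section at z = 2 has radius between 0 and 1; it misses every integer gridline on the x-axis.
5. Solving for integer coefficients yields p as stated.

3*x^2 + 3*y^2 - z^2 + 2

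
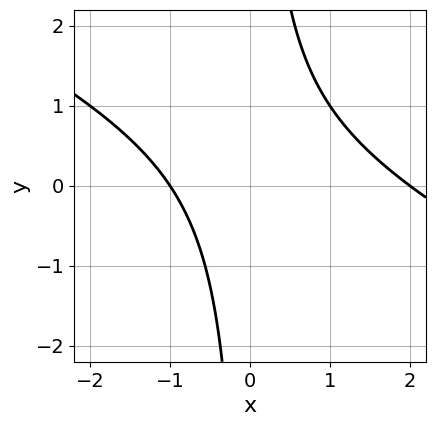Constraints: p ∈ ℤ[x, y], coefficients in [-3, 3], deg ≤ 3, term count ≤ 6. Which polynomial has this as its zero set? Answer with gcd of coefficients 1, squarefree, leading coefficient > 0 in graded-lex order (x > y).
First, the degree is 2 — the shape is more complex than any degree-1 curve.
Then, from the axis intercepts and sections: it misses every integer gridline on the y-axis; the x-axis gridline crossings are at x ∈ {-1, 2}.
Finally, the integer polynomial consistent with all of this is the stated p.

x^2 + 2*x*y - x - 2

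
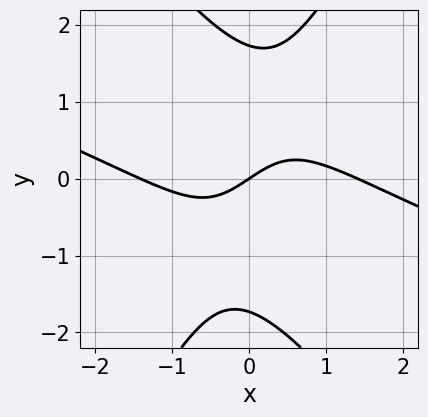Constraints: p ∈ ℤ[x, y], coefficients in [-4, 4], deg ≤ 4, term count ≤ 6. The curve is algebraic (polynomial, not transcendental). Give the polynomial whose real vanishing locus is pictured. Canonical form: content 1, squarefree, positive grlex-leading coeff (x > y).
x^3 + 3*x^2*y - y^3 - 2*x + 3*y

First, deg p = 3. A generic line meets the curve in up to 3 points.
Then, against the integer gridlines: one x-axis crossing is at x = 0; it crosses the y-axis at the gridline y = 0.
Finally, solving for integer coefficients yields p as stated.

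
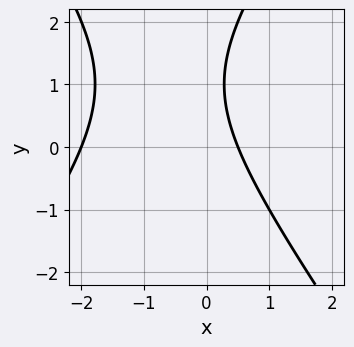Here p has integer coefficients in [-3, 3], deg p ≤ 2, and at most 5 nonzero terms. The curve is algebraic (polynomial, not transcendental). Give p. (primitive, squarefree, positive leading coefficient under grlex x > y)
The degree is 2 — a generic line meets the curve in up to 2 points.
Observable constraints: the curve avoids every integer y-axis point in the box; it meets the x-axis at x = -2 (among the integer gridlines).
Assembling these constraints gives the stated polynomial.

2*x^2 - y^2 + 3*x + 2*y - 2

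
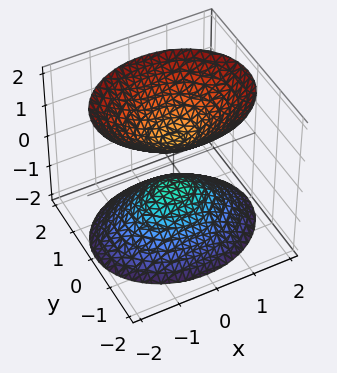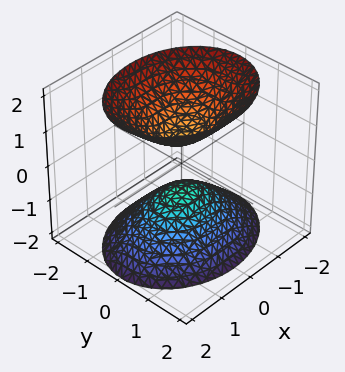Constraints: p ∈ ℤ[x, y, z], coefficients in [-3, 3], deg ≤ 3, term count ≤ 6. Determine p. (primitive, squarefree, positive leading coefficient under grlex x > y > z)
2*x^2 + 3*y^2 - 2*z^2 + 1

(a) I count 2 distinct pieces. Treating them together as one polynomial.
(b) The degree is 2 — two separate bowl-shaped sheets opening away from each other; a quadric.
(c) Symmetries: it's symmetric under y → −y, forcing even powers of y; the z ↦ −z reflection is a symmetry, so z appears only in even powers; it's symmetric under x → −x, forcing even powers of x.
(d) Observable constraints: it misses every integer gridline on the y-axis; the surface avoids every integer x-axis point in the box.
(e) These observations pin down the coefficients.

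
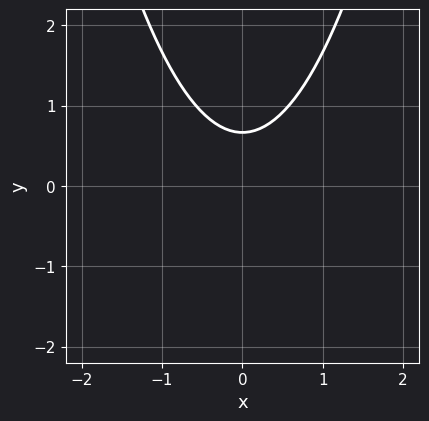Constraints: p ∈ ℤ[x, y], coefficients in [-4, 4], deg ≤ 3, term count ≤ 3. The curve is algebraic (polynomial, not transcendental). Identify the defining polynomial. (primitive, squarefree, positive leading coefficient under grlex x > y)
3*x^2 - 3*y + 2

Degree: no degree-1 curve has this shape, so deg p = 2.
Symmetries: the x ↦ −x reflection is a symmetry, so x appears only in even powers.
Observable constraints: no x-intercept at any integer in the box.
Putting this together gives p.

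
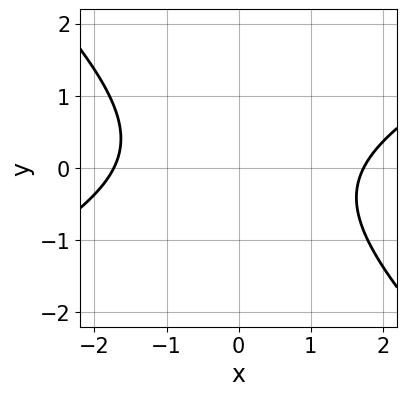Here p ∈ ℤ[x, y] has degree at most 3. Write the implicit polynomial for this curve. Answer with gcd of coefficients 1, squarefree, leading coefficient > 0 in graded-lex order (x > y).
1. Degree: a generic line meets the curve in up to 2 points, so deg p = 2.
2. Reading off the gridlines: it misses every integer gridline on the y-axis.
3. Putting this together gives p.

x^2 - x*y - 2*y^2 - 3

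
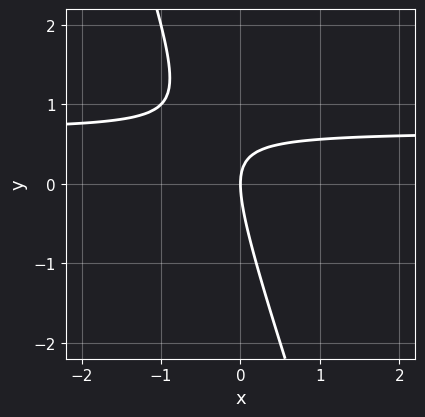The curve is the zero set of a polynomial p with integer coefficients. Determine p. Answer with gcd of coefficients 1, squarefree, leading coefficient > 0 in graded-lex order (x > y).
3*x*y + y^2 - 2*x

1. The degree is 2 — the shape is more complex than any degree-1 curve.
2. Reading off the gridlines: it crosses the y-axis at the gridline y = 0; it meets the x-axis at x = 0 (among the integer gridlines).
3. These observations pin down the coefficients.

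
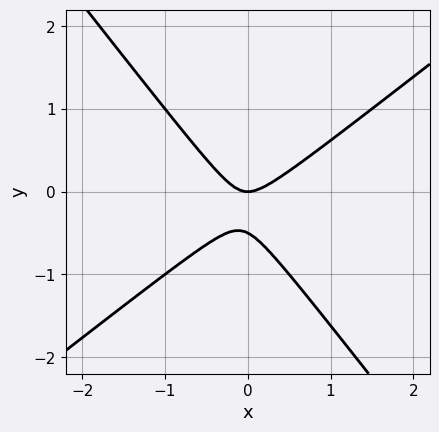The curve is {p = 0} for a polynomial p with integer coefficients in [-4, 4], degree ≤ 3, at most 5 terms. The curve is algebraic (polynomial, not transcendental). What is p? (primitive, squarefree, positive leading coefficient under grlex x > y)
(a) The degree is 2 — the shape is more complex than any degree-1 curve.
(b) Observable constraints: it crosses the y-axis at the gridline y = 0; it meets the x-axis at x = 0 (among the integer gridlines).
(c) Matching integer coefficients to the picture gives p.

2*x^2 - x*y - 2*y^2 - y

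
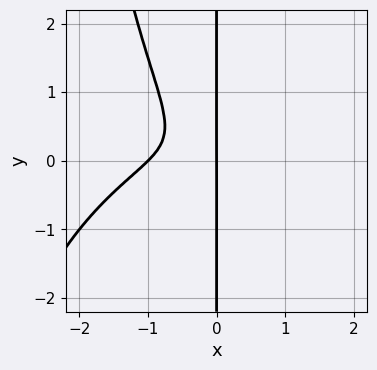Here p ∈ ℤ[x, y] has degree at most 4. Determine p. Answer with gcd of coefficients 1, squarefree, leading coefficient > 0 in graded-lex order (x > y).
(a) The degree is 4 — the shape is more complex than any degree-3 curve.
(b) Observable constraints: the x-axis gridline crossings are at x ∈ {-1, 0}; the visible y-axis segment lies entirely on the curve.
(c) Together with the visible shape, these determine p as stated.

x^4 + x^2*y^2 + 3*x^2*y + 3*x*y^2 + x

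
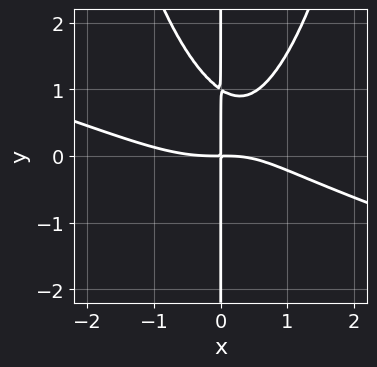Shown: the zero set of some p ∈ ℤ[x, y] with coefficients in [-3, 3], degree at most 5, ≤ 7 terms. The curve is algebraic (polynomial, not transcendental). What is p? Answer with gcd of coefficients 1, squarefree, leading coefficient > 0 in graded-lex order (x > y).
First, deg p = 4. No degree-3 curve has this shape.
Next, checking where it meets the axes: the visible y-axis segment lies entirely on the curve.
Finally, these observations pin down the coefficients.

x^4 + 3*x^3*y - 2*x^2*y - 3*x*y^2 + 3*x*y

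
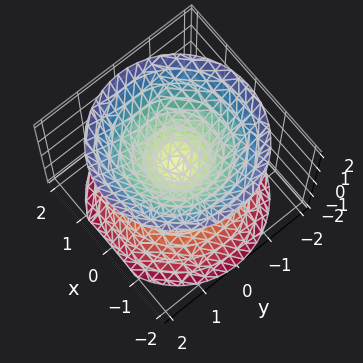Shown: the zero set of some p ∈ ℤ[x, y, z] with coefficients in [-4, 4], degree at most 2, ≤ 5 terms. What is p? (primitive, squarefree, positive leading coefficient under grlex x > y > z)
1. I count 2 distinct pieces. Treating them together as one polynomial.
2. Degree: two nappes meeting at a single point; a quadric, so deg p = 2.
3. Symmetries: mirror symmetry z ↦ −z ⇒ only even powers of z; the z-axis is an axis of rotation, so x and y enter only as x² + y².
4. From the axis intercepts and sections: a circular section at z = -1 has radius exactly 1; it crosses the y-axis at the gridline y = 0.
5. Fitting integer coefficients to these (and the overall shape) gives p.

x^2 + y^2 - z^2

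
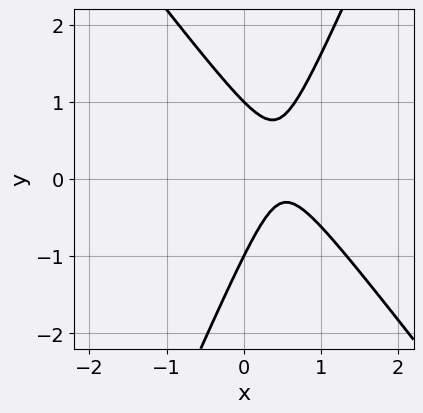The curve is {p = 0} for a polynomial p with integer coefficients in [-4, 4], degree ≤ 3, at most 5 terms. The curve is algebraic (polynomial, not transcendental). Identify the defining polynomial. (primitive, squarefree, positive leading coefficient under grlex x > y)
The degree is 2 — a generic line meets the curve in up to 2 points.
Against the integer gridlines: it misses every integer gridline on the x-axis; the y-axis gridline crossings are at y ∈ {-1, 1}.
Together with the visible shape, these determine p as stated.

3*x^2 + x*y - y^2 - 3*x + 1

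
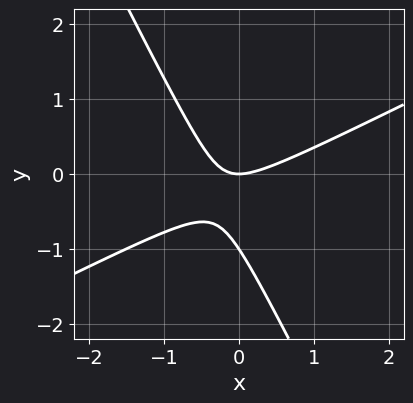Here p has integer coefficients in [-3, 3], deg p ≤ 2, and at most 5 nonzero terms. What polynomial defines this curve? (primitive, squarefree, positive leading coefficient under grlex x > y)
2*x^2 - 3*x*y - 2*y^2 - 2*y

Degree: the shape is more complex than any degree-1 curve, so deg p = 2.
Reading off the gridlines: it meets the x-axis at x = 0 (among the integer gridlines); the y-axis gridline crossings are at y ∈ {-1, 0}.
Assembling these constraints gives the stated polynomial.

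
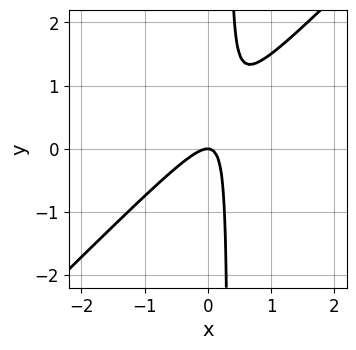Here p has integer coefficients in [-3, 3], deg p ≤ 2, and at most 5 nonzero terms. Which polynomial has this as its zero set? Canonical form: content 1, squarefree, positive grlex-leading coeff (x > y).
3*x^2 - 3*x*y + y

Degree: the shape is more complex than any degree-1 curve, so deg p = 2.
Checking where it meets the axes: it meets the y-axis at y = 0 (among the integer gridlines); one x-axis crossing is at x = 0.
Fitting integer coefficients to these (and the overall shape) gives p.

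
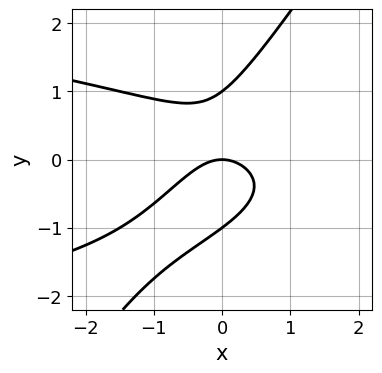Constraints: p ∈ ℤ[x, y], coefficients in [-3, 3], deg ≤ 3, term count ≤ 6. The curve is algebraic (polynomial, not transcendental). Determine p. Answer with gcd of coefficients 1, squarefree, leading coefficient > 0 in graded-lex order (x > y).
3*x*y^2 - 2*y^3 + 2*x^2 + 2*y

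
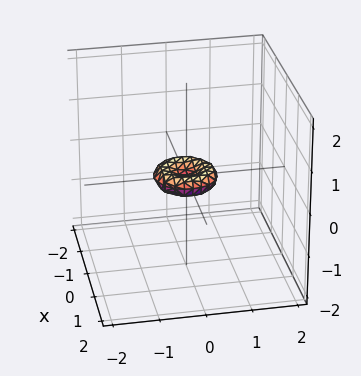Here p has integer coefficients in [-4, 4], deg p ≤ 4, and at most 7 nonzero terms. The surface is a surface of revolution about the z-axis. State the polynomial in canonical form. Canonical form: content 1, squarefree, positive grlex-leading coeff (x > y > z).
2*x^4 + 4*x^2*y^2 + 2*y^4 - x^2 - y^2 + 3*z^2

1. Degree: the shape is more complex than any degree-3 surface, so deg p = 4.
2. Symmetries: the z-axis is an axis of rotation, so x and y enter only as x² + y².
3. Against the integer gridlines: it meets the x-axis at x = 0 (among the integer gridlines); a circular section at z = 0 has radius between 0 and 1; it meets the z-axis at z = 0 (among the integer gridlines); one y-axis crossing is at y = 0.
4. Together with the visible shape, these determine p as stated.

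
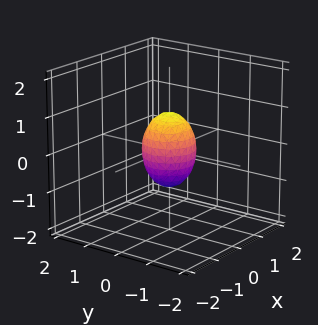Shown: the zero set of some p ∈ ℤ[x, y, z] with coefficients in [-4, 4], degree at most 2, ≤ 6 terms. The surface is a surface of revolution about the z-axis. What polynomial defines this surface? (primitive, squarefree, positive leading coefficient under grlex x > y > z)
2*x^2 + 2*y^2 + z^2 - 1

(a) deg p = 2.
(b) Symmetries: rotational symmetry about the z-axis ⇒ p depends on x, y only through x² + y².
(c) Reading off the gridlines: the z-axis gridline crossings are at z ∈ {-1, 1}; a circular section at z = 0 has radius between 0 and 1.
(d) Assembling these constraints gives the stated polynomial.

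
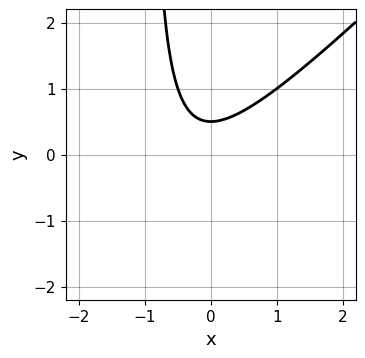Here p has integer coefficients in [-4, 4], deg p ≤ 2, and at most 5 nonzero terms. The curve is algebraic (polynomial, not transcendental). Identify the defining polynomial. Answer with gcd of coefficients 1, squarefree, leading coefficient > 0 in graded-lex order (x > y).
2*x^2 - 2*x*y + x - 2*y + 1

1. Degree: the shape is more complex than any degree-1 curve, so deg p = 2.
2. From the visible intercepts: no x-intercept at any integer in the box.
3. These observations pin down the coefficients.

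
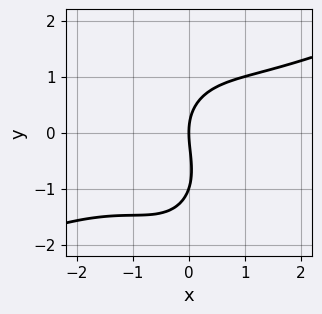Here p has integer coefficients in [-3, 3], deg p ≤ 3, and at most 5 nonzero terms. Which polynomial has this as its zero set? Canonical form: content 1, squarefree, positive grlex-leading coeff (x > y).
x^3 - 2*x^2*y - y^3 - y^2 + 3*x

First, the degree is 3 — the shape is more complex than any degree-2 curve.
Next, from the axis intercepts and sections: it crosses the x-axis at the gridline x = 0; the y-axis gridline crossings are at y ∈ {-1, 0}.
Finally, together with the visible shape, these determine p as stated.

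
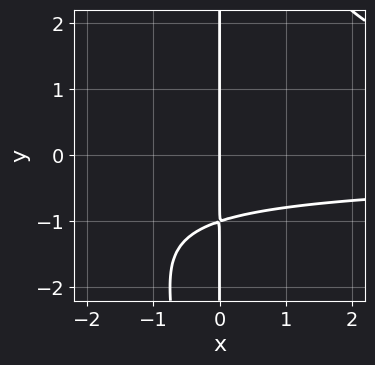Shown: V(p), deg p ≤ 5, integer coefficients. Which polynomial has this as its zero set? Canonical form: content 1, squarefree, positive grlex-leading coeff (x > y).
x^2*y^2 - 3*x*y - 3*x

(a) The degree is 4 — the shape is more complex than any degree-3 curve.
(b) Against the integer gridlines: every point of the y-axis in the box is on the curve; it crosses the x-axis at the gridline x = 0.
(c) Fitting integer coefficients to these (and the overall shape) gives p.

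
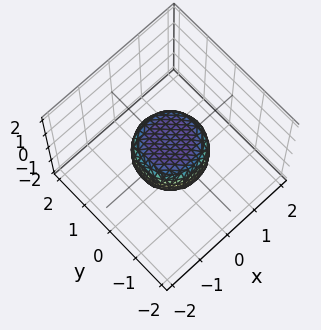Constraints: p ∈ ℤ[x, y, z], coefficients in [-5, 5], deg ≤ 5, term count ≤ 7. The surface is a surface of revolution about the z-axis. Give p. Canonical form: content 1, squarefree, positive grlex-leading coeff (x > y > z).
2*x^4 + 4*x^2*y^2 + 2*y^4 - x^2 - y^2 + 2*z^2 - 1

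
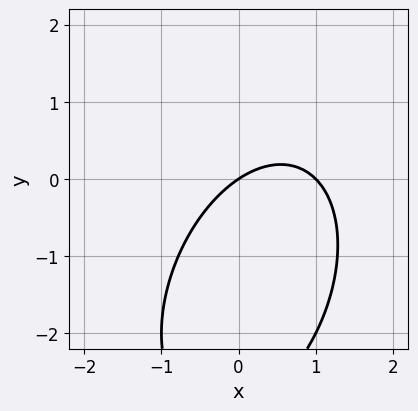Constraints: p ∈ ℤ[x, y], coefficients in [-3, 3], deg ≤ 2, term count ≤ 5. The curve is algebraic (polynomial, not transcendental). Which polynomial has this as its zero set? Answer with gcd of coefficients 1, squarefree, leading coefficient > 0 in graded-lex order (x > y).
2*x^2 - x*y + y^2 - 2*x + 3*y

(a) deg p = 2. No degree-1 curve has this shape.
(b) From the axis intercepts and sections: among the integer gridlines, it crosses the x-axis at x ∈ {0, 1}; it meets the y-axis at y = 0 (among the integer gridlines).
(c) The integer polynomial consistent with all of this is the stated p.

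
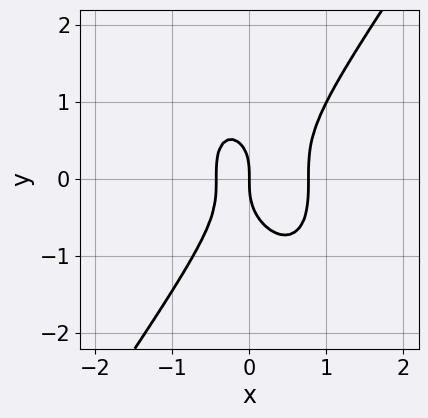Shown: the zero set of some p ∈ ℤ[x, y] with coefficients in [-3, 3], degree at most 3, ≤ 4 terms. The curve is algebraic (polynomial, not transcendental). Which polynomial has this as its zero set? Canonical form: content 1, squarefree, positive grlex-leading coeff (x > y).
deg p = 3.
Checking where it meets the axes: one x-axis crossing is at x = 0; one y-axis crossing is at y = 0.
These observations pin down the coefficients.

3*x^3 - y^3 - x^2 - x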